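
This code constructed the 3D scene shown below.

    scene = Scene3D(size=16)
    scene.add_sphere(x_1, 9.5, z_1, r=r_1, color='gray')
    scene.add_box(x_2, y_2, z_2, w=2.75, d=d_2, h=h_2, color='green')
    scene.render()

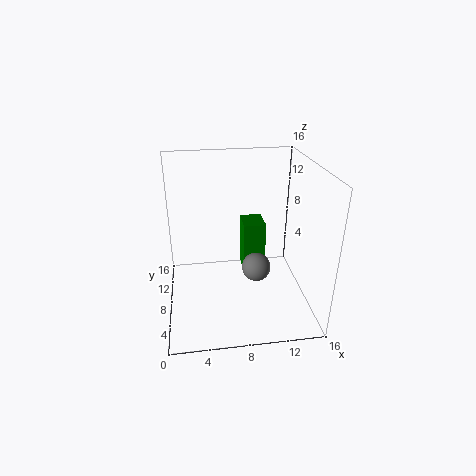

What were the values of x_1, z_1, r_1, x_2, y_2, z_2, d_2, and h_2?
x_1 = 10.5
z_1 = 3
r_1 = 1.75
x_2 = 9.25
y_2 = 11.25
z_2 = 1.25
d_2 = 3.5
h_2 = 6.5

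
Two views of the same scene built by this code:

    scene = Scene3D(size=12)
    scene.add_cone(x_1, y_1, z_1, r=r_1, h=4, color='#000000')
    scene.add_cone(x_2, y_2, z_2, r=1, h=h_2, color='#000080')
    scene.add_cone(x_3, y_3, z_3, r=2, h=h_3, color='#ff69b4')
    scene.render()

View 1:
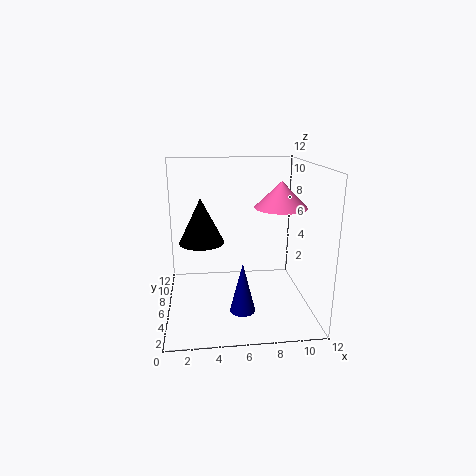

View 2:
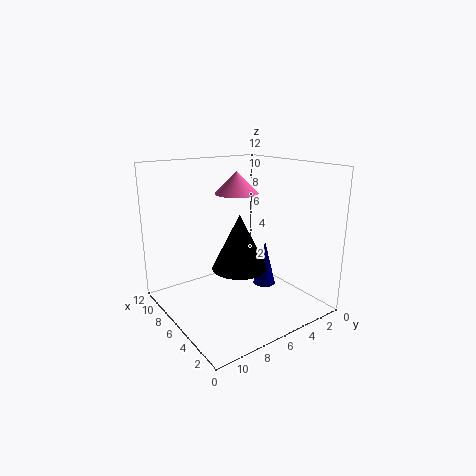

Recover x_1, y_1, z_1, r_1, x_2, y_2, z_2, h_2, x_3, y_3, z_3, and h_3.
x_1 = 3; y_1 = 8; z_1 = 5; r_1 = 2; x_2 = 6; y_2 = 3; z_2 = 1; h_2 = 4; x_3 = 9; y_3 = 4; z_3 = 9; h_3 = 2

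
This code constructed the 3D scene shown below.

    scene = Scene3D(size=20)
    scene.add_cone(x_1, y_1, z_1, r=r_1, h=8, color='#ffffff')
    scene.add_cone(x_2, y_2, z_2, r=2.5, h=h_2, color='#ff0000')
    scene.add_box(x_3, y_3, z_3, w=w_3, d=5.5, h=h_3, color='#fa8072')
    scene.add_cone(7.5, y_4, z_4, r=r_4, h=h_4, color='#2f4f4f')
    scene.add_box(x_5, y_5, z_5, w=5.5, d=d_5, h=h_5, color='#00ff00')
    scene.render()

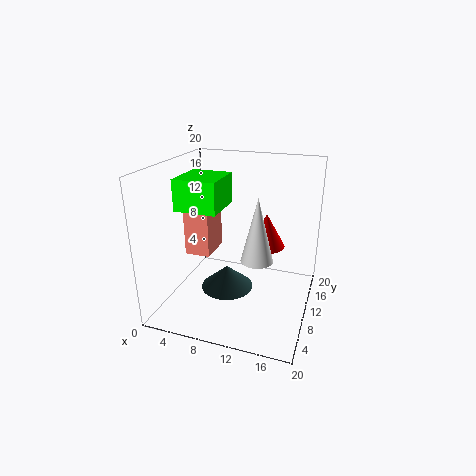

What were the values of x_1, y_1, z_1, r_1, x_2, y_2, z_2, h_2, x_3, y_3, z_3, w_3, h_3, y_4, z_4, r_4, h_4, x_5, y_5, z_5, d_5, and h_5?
x_1 = 14, y_1 = 5.5, z_1 = 9.5, r_1 = 2, x_2 = 14, y_2 = 10, z_2 = 9.5, h_2 = 4.5, x_3 = 0.5, y_3 = 12, z_3 = 5, w_3 = 4, h_3 = 8.5, y_4 = 12, z_4 = 0.5, r_4 = 4, h_4 = 3.5, x_5 = 3.5, y_5 = 4.5, z_5 = 15, d_5 = 6, h_5 = 4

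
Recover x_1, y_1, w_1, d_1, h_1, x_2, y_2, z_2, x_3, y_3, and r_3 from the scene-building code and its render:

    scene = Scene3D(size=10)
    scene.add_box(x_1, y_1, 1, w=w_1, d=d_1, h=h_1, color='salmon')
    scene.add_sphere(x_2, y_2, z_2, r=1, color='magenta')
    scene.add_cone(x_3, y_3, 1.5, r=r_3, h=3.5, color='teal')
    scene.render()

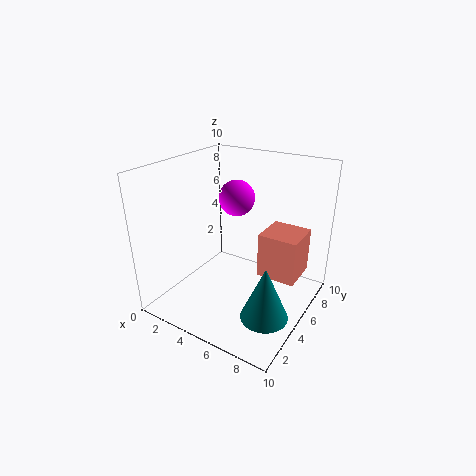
x_1 = 5.5, y_1 = 7, w_1 = 3, d_1 = 3, h_1 = 3.5, x_2 = 6.5, y_2 = 2.5, z_2 = 9, x_3 = 8.5, y_3 = 2.5, r_3 = 1.5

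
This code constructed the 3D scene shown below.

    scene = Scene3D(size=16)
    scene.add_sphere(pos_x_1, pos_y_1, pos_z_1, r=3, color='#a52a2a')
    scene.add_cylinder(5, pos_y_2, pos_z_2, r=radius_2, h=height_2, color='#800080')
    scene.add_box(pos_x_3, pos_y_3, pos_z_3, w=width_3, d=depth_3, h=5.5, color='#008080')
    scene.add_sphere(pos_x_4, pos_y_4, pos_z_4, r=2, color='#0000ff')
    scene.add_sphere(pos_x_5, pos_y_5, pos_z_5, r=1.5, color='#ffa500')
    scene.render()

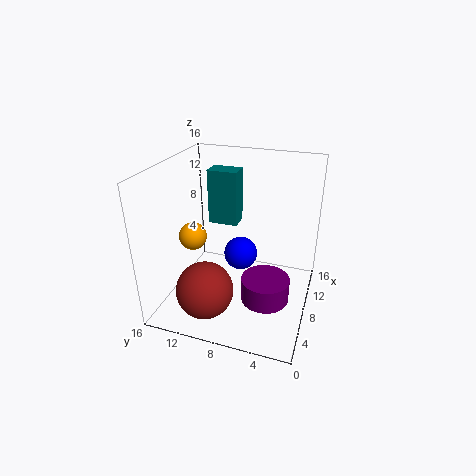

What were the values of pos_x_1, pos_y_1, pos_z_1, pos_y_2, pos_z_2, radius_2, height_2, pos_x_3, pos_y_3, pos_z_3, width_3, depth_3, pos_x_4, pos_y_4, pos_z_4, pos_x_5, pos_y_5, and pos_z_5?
pos_x_1 = 3
pos_y_1 = 10
pos_z_1 = 4
pos_y_2 = 4
pos_z_2 = 3
radius_2 = 2.5
height_2 = 2.5
pos_x_3 = 6
pos_y_3 = 7.5
pos_z_3 = 10.5
width_3 = 2
depth_3 = 3
pos_x_4 = 10.5
pos_y_4 = 8.5
pos_z_4 = 4.5
pos_x_5 = 6
pos_y_5 = 12.5
pos_z_5 = 8.5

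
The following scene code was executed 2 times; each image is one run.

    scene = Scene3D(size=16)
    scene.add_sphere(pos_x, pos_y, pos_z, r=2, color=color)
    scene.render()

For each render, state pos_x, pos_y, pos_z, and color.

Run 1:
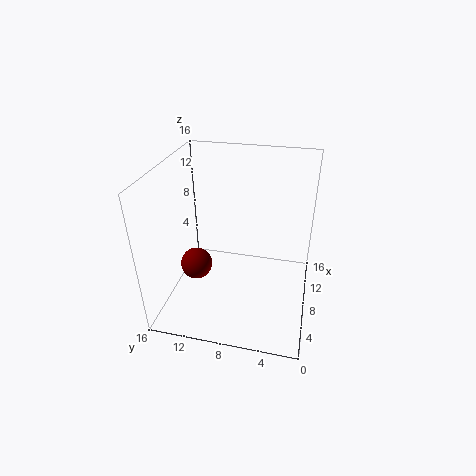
pos_x = 10
pos_y = 14
pos_z = 2
color = 'maroon'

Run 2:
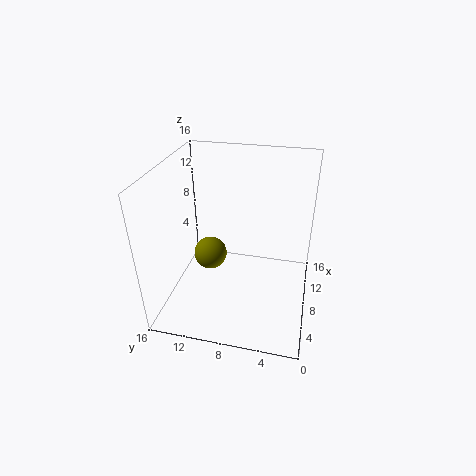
pos_x = 10
pos_y = 12
pos_z = 4
color = 'olive'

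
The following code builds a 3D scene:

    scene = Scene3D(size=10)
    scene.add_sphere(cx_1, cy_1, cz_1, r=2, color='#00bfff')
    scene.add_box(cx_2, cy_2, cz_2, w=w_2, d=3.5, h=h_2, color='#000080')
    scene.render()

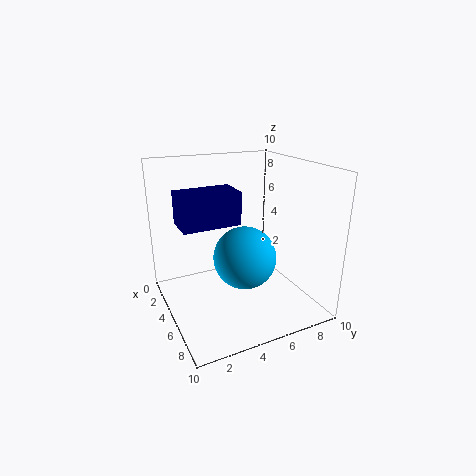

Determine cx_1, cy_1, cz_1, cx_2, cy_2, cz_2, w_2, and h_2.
cx_1 = 7
cy_1 = 4.5
cz_1 = 4.5
cx_2 = 5.5
cy_2 = 0.5
cz_2 = 7
w_2 = 2
h_2 = 2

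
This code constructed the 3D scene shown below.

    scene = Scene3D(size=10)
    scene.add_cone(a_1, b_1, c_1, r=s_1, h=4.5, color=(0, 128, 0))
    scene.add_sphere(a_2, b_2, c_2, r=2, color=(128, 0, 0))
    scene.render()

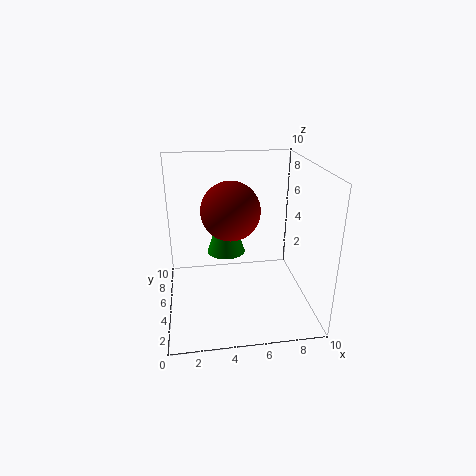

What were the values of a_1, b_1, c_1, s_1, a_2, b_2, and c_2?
a_1 = 4.5; b_1 = 8; c_1 = 2.5; s_1 = 1.5; a_2 = 4.5; b_2 = 5; c_2 = 7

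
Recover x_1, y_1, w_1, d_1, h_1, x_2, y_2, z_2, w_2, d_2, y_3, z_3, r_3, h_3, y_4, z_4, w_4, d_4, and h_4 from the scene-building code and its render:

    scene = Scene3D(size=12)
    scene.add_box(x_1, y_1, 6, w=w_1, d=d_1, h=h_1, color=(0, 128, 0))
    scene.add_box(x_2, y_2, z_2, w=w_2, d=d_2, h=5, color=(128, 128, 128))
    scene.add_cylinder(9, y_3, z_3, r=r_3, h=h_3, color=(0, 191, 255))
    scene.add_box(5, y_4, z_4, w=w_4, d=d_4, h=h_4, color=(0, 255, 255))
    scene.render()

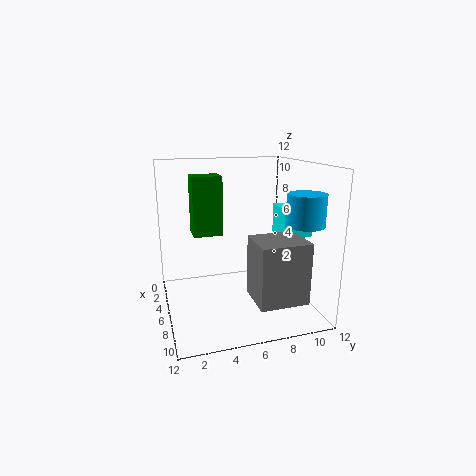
x_1 = 3
y_1 = 2.5
w_1 = 2
d_1 = 2.5
h_1 = 5
x_2 = 7
y_2 = 6.5
z_2 = 1.5
w_2 = 3.5
d_2 = 4
y_3 = 10.5
z_3 = 7.5
r_3 = 1.5
h_3 = 2.5
y_4 = 9.5
z_4 = 6
w_4 = 2.5
d_4 = 2.5
h_4 = 2.5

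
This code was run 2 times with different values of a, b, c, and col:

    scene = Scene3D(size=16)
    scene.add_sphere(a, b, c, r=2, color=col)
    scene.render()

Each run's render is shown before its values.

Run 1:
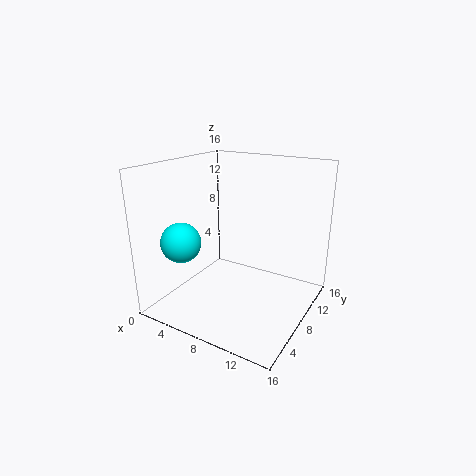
a = 5, b = 2, c = 9, col = 'cyan'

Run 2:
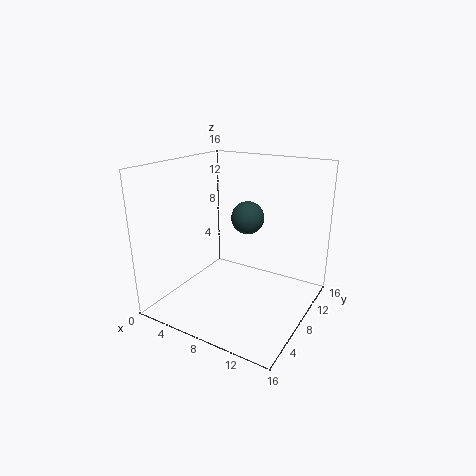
a = 7, b = 12, c = 9, col = 'darkslategray'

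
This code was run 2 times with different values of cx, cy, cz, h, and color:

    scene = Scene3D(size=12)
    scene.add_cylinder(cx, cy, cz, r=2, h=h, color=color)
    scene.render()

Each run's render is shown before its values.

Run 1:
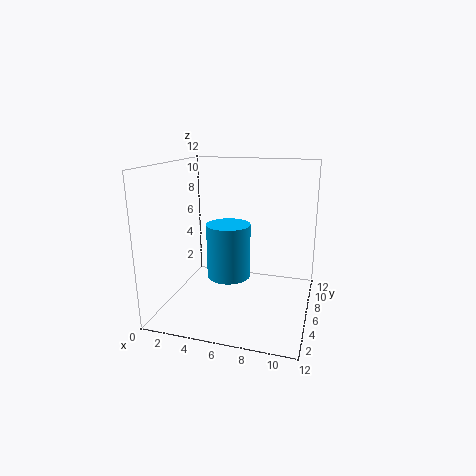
cx = 4.5; cy = 8; cz = 1.5; h = 5; color = 'deepskyblue'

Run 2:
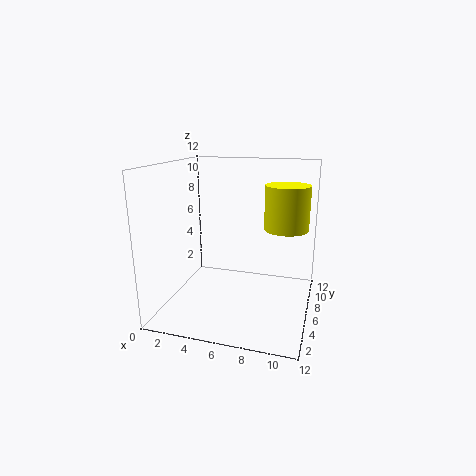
cx = 9.5; cy = 9.5; cz = 6; h = 4; color = 'yellow'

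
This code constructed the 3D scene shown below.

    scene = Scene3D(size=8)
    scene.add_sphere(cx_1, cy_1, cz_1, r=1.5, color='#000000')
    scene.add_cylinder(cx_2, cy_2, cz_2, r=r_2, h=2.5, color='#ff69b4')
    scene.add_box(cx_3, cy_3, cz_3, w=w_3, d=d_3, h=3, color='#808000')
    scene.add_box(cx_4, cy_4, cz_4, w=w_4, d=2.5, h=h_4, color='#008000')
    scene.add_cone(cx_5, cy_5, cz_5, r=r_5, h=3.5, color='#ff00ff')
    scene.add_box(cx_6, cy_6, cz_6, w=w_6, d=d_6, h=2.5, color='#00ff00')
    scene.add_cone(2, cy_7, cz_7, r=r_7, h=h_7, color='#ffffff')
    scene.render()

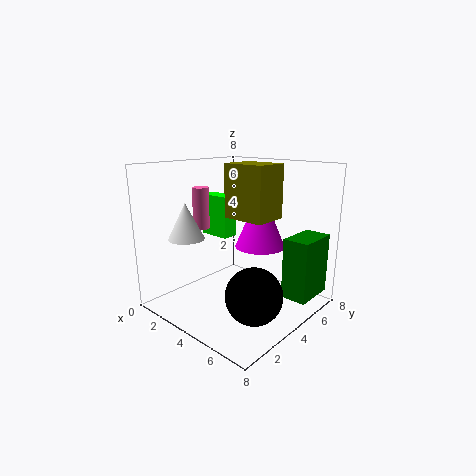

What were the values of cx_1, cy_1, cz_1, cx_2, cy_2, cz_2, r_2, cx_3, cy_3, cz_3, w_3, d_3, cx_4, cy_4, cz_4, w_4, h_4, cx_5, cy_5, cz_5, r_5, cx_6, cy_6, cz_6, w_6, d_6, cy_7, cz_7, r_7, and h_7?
cx_1 = 6, cy_1 = 3, cz_1 = 1.5, cx_2 = 1, cy_2 = 4, cz_2 = 4, r_2 = 0.5, cx_3 = 3, cy_3 = 4, cz_3 = 5, w_3 = 2.5, d_3 = 2, cx_4 = 6, cy_4 = 5.5, cz_4 = 0.5, w_4 = 1.5, h_4 = 3.5, cx_5 = 4, cy_5 = 6, cz_5 = 3, r_5 = 1.5, cx_6 = 0.5, cy_6 = 4.5, cz_6 = 3.5, w_6 = 2, d_6 = 1, cy_7 = 2, cz_7 = 4, r_7 = 1, h_7 = 2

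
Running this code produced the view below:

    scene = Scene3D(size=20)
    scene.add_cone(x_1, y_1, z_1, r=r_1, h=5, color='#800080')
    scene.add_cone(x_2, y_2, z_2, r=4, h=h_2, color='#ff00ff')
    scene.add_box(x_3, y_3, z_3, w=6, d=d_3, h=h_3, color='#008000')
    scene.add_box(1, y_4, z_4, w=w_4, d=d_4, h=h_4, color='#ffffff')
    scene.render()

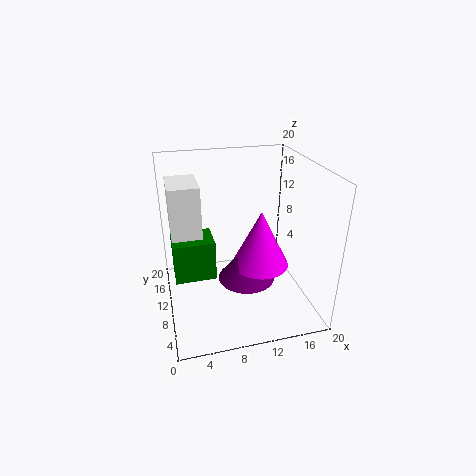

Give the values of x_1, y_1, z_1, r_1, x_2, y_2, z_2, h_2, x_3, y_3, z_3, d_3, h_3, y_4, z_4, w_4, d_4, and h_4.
x_1 = 11; y_1 = 9; z_1 = 4; r_1 = 4; x_2 = 13; y_2 = 9; z_2 = 6; h_2 = 8; x_3 = 1; y_3 = 11; z_3 = 3; d_3 = 5; h_3 = 6; y_4 = 9; z_4 = 11; w_4 = 4; d_4 = 6; h_4 = 7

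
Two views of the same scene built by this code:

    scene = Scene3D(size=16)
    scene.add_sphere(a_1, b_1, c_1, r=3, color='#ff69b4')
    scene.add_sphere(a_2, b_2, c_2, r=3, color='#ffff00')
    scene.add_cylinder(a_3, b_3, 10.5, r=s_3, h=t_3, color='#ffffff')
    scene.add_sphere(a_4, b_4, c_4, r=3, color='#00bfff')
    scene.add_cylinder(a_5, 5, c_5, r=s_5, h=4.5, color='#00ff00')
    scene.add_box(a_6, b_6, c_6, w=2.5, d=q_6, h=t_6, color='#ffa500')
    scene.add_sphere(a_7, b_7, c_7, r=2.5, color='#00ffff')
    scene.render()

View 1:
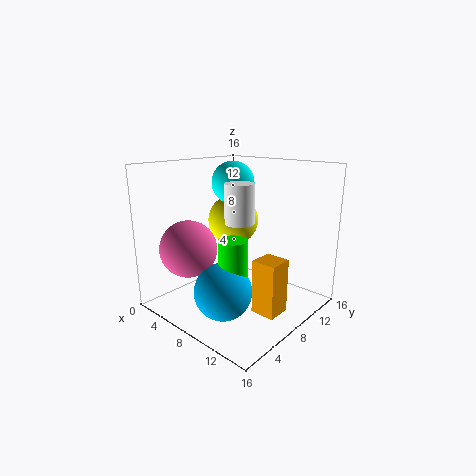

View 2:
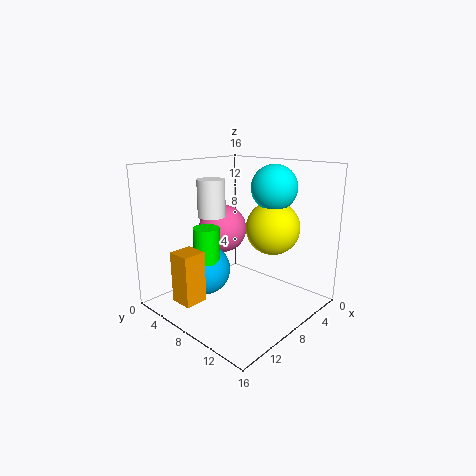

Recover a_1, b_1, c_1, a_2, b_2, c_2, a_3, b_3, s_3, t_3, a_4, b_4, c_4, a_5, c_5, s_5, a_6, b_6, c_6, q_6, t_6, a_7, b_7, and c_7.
a_1 = 5.5, b_1 = 3, c_1 = 7.5, a_2 = 5, b_2 = 10.5, c_2 = 9, a_3 = 10, b_3 = 6, s_3 = 1.5, t_3 = 4, a_4 = 9.5, b_4 = 4, c_4 = 3.5, a_5 = 10, c_5 = 4.5, s_5 = 1.5, a_6 = 12.5, b_6 = 5, c_6 = 2, q_6 = 2.5, t_6 = 5.5, a_7 = 5, b_7 = 10.5, c_7 = 13.5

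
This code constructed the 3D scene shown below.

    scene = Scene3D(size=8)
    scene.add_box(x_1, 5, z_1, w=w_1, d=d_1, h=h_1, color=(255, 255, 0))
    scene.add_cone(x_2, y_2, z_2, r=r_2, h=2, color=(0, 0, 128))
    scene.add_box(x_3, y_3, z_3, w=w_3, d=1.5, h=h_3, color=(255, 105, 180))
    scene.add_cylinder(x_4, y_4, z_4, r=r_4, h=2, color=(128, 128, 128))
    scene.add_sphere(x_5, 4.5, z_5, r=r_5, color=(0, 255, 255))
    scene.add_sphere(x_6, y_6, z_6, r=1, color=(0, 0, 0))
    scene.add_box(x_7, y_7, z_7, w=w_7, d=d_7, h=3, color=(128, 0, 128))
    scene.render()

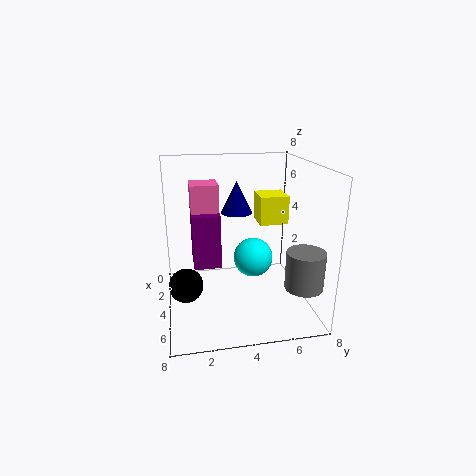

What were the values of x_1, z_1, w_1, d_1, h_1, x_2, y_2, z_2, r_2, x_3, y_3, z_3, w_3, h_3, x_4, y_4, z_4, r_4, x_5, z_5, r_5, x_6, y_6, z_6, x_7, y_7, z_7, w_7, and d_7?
x_1 = 3.5, z_1 = 5, w_1 = 1.5, d_1 = 1.5, h_1 = 1.5, x_2 = 1, y_2 = 4.5, z_2 = 4.5, r_2 = 1, x_3 = 2.5, y_3 = 1.5, z_3 = 5.5, w_3 = 1.5, h_3 = 1.5, x_4 = 6.5, y_4 = 7, z_4 = 2, r_4 = 1, x_5 = 5.5, z_5 = 3.5, r_5 = 1, x_6 = 3.5, y_6 = 1, z_6 = 1, x_7 = 2.5, y_7 = 1.5, z_7 = 2.5, w_7 = 2, d_7 = 1.5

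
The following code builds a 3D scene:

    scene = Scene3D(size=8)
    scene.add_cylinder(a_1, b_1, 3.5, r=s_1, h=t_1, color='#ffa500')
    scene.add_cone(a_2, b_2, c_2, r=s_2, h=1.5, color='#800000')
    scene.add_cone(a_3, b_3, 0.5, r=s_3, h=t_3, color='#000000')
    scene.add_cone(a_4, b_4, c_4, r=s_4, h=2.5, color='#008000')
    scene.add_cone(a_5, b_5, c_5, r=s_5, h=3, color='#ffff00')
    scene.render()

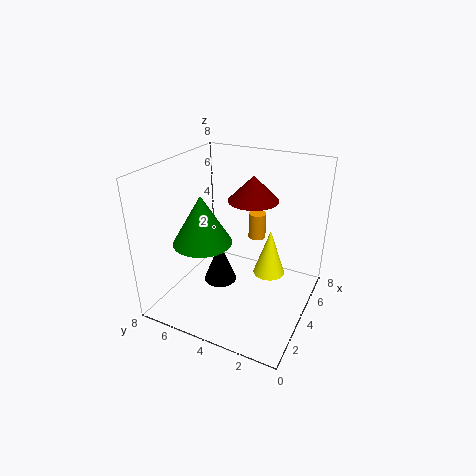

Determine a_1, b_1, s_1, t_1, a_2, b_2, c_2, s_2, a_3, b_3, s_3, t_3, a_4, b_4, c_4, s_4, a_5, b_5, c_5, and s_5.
a_1 = 5.5; b_1 = 3.5; s_1 = 0.5; t_1 = 1.5; a_2 = 6; b_2 = 4; c_2 = 5.5; s_2 = 1.5; a_3 = 4.5; b_3 = 5.5; s_3 = 1; t_3 = 2.5; a_4 = 2; b_4 = 5; c_4 = 4.5; s_4 = 1.5; a_5 = 6.5; b_5 = 3; c_5 = 0.5; s_5 = 1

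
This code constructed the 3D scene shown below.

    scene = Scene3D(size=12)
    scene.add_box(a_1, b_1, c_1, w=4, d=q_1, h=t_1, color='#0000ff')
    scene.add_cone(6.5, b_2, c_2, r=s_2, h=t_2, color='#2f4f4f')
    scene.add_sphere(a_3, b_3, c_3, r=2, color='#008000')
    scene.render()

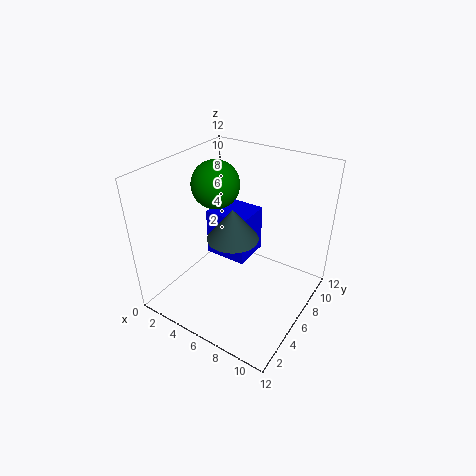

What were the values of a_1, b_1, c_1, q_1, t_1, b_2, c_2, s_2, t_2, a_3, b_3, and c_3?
a_1 = 1.5; b_1 = 7.5; c_1 = 2; q_1 = 3.5; t_1 = 4.5; b_2 = 4.5; c_2 = 7; s_2 = 2; t_2 = 2.5; a_3 = 3.5; b_3 = 6.5; c_3 = 10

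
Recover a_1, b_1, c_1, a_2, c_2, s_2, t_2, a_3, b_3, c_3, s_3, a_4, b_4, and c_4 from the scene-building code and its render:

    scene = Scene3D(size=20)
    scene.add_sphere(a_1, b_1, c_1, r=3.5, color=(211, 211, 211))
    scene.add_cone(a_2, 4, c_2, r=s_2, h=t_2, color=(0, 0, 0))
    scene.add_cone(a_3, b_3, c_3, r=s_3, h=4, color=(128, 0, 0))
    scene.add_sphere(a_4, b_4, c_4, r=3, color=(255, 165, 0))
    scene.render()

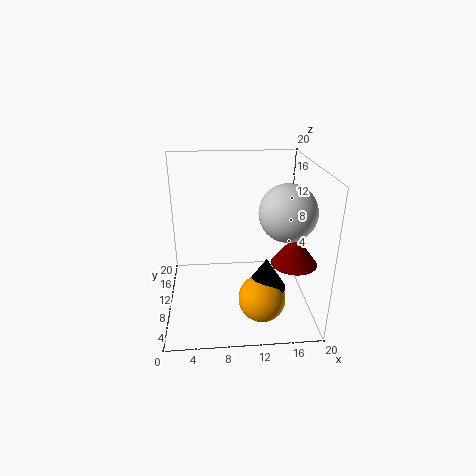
a_1 = 15.5, b_1 = 5, c_1 = 15.5, a_2 = 13, c_2 = 6, s_2 = 2.5, t_2 = 4, a_3 = 17, b_3 = 6, c_3 = 8, s_3 = 3, a_4 = 12.5, b_4 = 3.5, c_4 = 4.5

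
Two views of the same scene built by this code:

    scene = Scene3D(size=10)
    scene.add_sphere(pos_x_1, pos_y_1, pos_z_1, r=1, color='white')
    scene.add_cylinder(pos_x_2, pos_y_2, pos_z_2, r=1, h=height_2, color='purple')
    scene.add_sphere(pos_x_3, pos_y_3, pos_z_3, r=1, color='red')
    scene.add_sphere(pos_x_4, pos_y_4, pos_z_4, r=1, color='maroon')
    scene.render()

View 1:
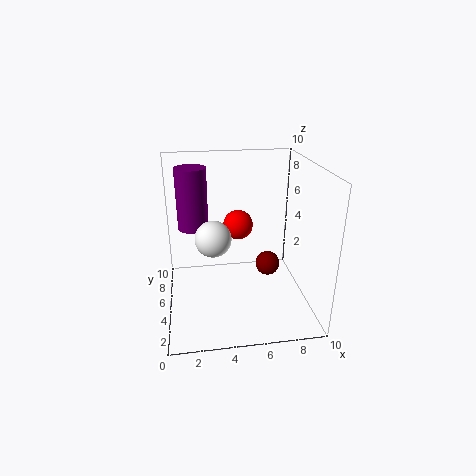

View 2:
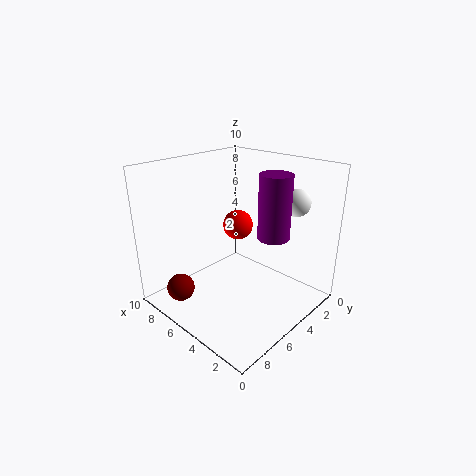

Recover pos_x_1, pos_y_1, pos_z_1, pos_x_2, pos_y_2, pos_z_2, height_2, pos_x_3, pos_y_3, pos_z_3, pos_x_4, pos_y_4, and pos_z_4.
pos_x_1 = 3
pos_y_1 = 1
pos_z_1 = 7
pos_x_2 = 2
pos_y_2 = 5
pos_z_2 = 6
height_2 = 4
pos_x_3 = 5
pos_y_3 = 5
pos_z_3 = 6
pos_x_4 = 8
pos_y_4 = 8
pos_z_4 = 1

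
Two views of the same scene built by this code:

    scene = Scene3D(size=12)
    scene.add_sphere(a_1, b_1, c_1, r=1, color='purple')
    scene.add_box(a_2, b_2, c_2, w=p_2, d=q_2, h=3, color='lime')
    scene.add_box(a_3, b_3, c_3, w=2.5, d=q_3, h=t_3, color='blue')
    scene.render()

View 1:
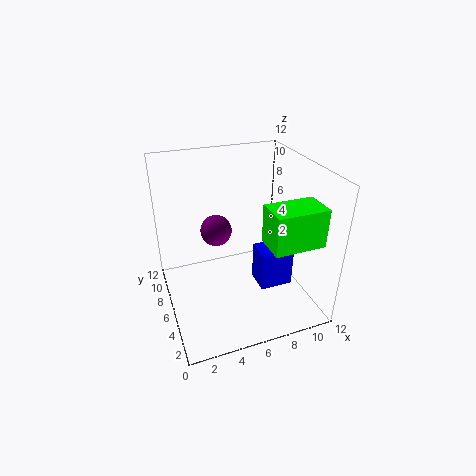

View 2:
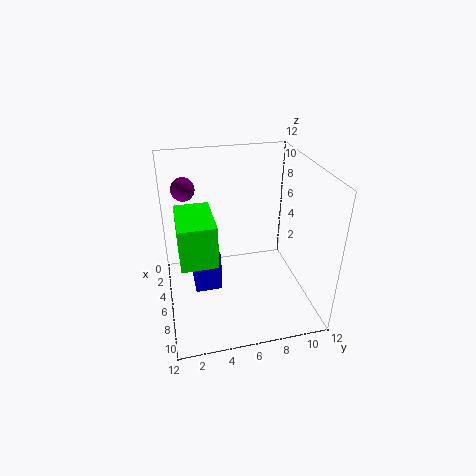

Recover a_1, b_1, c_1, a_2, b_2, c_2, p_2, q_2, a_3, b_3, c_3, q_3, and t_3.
a_1 = 3; b_1 = 2; c_1 = 9.5; a_2 = 7; b_2 = 1; c_2 = 7; p_2 = 4; q_2 = 2.5; a_3 = 6.5; b_3 = 2; c_3 = 3.5; q_3 = 2; t_3 = 3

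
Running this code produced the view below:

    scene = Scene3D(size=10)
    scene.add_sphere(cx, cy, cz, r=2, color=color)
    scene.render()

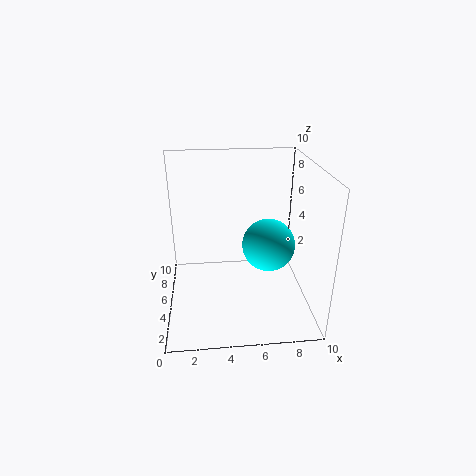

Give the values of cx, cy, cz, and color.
cx = 7.5, cy = 6.5, cz = 3.5, color = 'cyan'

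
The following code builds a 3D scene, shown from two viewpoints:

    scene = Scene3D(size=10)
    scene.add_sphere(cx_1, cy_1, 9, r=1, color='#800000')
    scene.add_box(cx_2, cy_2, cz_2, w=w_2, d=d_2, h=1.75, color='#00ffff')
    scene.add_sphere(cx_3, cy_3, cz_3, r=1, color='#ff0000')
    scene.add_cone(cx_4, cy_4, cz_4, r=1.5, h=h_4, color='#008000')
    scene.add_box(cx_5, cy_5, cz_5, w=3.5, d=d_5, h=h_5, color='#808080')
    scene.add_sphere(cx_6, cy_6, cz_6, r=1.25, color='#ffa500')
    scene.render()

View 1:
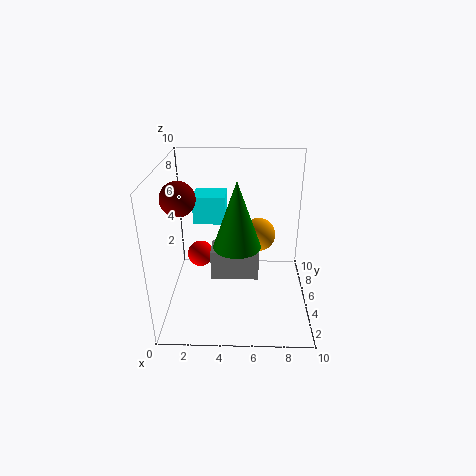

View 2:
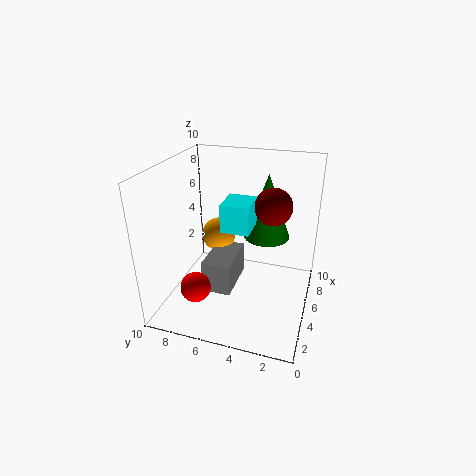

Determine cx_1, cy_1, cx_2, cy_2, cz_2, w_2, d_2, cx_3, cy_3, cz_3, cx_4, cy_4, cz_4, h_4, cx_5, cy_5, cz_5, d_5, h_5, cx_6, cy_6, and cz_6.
cx_1 = 1.75, cy_1 = 2, cx_2 = 2.25, cy_2 = 3.5, cz_2 = 6.75, w_2 = 2, d_2 = 1.75, cx_3 = 2, cy_3 = 7, cz_3 = 2.5, cx_4 = 5, cy_4 = 3, cz_4 = 5.5, h_4 = 4.25, cx_5 = 3, cy_5 = 5, cz_5 = 1.5, d_5 = 2, h_5 = 2.25, cx_6 = 6.5, cy_6 = 7, cz_6 = 4.25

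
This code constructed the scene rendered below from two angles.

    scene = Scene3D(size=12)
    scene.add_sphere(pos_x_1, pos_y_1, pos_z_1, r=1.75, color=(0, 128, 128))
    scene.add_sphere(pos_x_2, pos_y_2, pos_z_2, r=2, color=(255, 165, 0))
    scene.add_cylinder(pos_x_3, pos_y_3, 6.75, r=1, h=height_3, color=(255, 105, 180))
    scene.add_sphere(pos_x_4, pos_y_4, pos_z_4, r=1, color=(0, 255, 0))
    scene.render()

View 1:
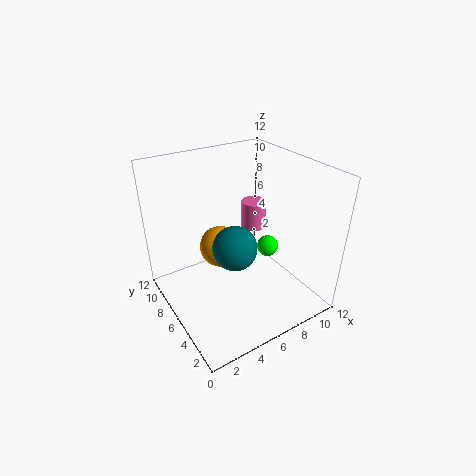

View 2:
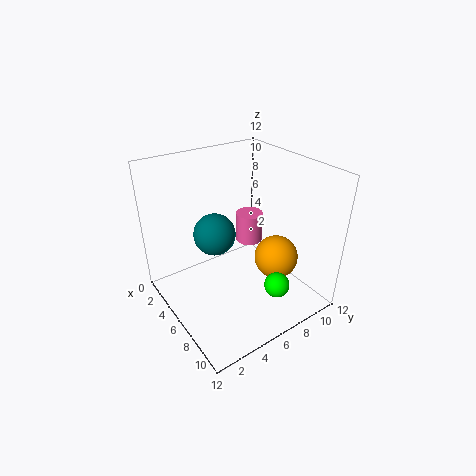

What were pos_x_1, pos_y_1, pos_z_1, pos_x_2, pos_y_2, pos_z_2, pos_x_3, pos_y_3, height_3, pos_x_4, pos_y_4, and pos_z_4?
pos_x_1 = 4.75, pos_y_1 = 4.5, pos_z_1 = 6.25, pos_x_2 = 6.5, pos_y_2 = 10, pos_z_2 = 2.75, pos_x_3 = 7.5, pos_y_3 = 6, height_3 = 2.25, pos_x_4 = 10, pos_y_4 = 7, pos_z_4 = 3.25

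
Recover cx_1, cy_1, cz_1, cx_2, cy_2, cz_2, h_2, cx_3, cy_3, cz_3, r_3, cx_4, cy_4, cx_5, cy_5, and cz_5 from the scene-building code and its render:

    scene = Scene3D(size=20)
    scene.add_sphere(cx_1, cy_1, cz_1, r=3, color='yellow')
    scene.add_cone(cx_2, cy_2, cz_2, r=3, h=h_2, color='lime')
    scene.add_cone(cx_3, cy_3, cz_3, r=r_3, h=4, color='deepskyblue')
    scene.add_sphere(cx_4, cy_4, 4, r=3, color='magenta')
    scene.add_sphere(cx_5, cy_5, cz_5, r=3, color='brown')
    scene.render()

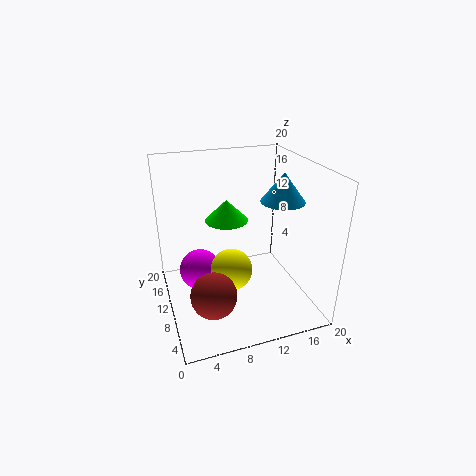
cx_1 = 9; cy_1 = 10; cz_1 = 5; cx_2 = 9; cy_2 = 12; cz_2 = 12; h_2 = 3; cx_3 = 16; cy_3 = 9; cz_3 = 15; r_3 = 3; cx_4 = 5; cy_4 = 13; cx_5 = 5; cy_5 = 5; cz_5 = 5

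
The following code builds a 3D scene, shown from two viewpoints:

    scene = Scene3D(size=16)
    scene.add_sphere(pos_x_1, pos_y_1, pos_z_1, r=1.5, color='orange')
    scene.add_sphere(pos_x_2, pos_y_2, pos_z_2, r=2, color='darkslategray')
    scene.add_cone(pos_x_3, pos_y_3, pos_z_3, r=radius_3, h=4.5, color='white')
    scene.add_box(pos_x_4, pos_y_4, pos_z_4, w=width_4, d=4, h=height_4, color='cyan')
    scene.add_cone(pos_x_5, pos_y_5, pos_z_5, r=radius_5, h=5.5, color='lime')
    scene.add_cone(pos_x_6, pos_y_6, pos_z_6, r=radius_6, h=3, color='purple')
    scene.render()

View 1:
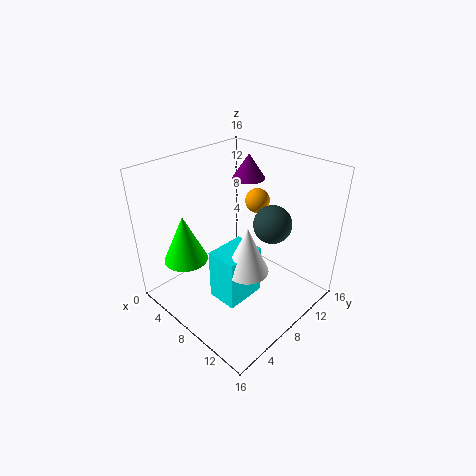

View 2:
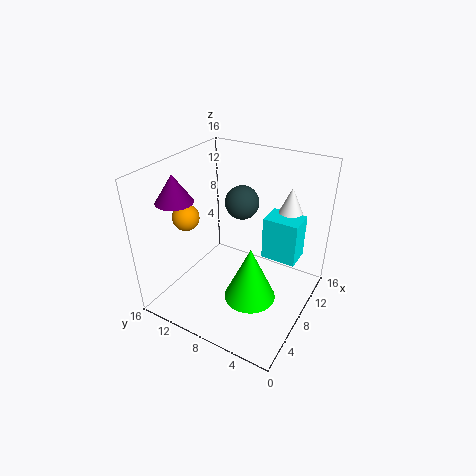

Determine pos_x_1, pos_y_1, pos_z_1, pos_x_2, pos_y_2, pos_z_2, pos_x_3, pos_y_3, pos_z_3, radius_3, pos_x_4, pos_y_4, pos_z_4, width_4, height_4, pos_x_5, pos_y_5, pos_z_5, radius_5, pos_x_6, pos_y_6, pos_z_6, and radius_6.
pos_x_1 = 6, pos_y_1 = 13.5, pos_z_1 = 10, pos_x_2 = 11.5, pos_y_2 = 9.5, pos_z_2 = 10.5, pos_x_3 = 13, pos_y_3 = 4, pos_z_3 = 8.5, radius_3 = 2, pos_x_4 = 10, pos_y_4 = 2, pos_z_4 = 5, width_4 = 3, height_4 = 5, pos_x_5 = 3.5, pos_y_5 = 4, pos_z_5 = 5, radius_5 = 2.5, pos_x_6 = 4.5, pos_y_6 = 13.5, pos_z_6 = 12.5, radius_6 = 2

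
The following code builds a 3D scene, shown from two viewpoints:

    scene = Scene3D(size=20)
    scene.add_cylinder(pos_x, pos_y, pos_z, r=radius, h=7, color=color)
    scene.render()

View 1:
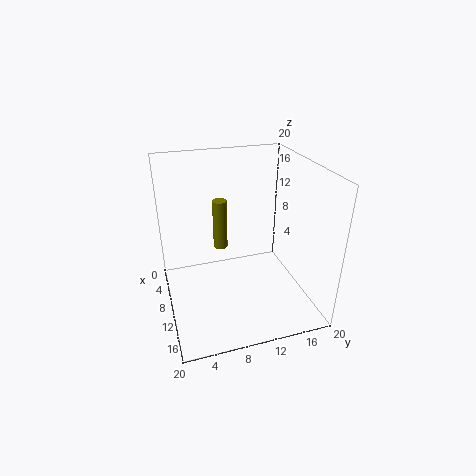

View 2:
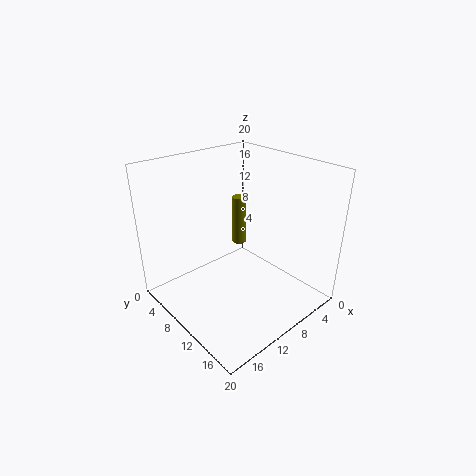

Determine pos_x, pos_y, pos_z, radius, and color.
pos_x = 8; pos_y = 8; pos_z = 8; radius = 1; color = 'olive'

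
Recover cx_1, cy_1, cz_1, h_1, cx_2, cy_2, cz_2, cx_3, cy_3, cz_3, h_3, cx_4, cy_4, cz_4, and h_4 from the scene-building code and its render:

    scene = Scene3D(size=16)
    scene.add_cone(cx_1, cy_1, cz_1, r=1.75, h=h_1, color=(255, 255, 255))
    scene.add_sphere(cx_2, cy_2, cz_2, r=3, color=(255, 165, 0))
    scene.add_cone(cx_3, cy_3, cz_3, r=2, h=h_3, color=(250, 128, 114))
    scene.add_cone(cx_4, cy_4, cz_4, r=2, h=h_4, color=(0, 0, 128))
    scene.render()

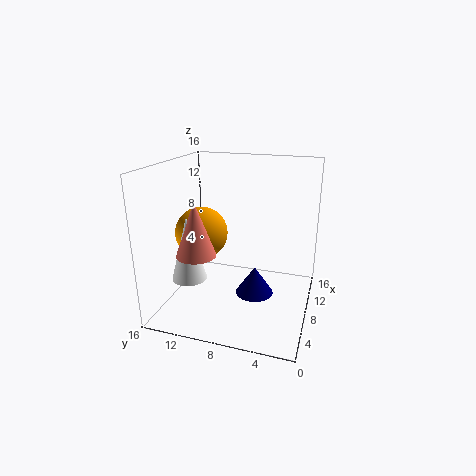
cx_1 = 2.75, cy_1 = 11.5, cz_1 = 5.25, h_1 = 6.5, cx_2 = 8.25, cy_2 = 12.5, cz_2 = 8, cx_3 = 3, cy_3 = 10.75, cz_3 = 7.75, h_3 = 5.5, cx_4 = 6, cy_4 = 5.5, cz_4 = 2.75, h_4 = 3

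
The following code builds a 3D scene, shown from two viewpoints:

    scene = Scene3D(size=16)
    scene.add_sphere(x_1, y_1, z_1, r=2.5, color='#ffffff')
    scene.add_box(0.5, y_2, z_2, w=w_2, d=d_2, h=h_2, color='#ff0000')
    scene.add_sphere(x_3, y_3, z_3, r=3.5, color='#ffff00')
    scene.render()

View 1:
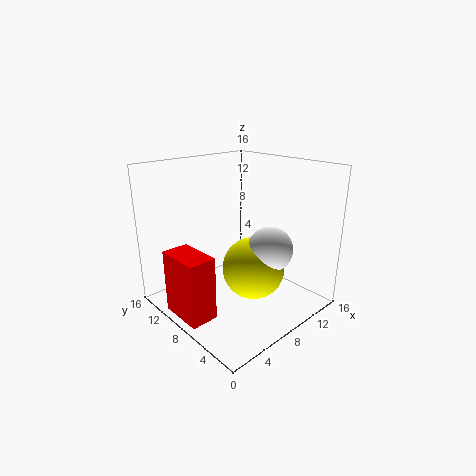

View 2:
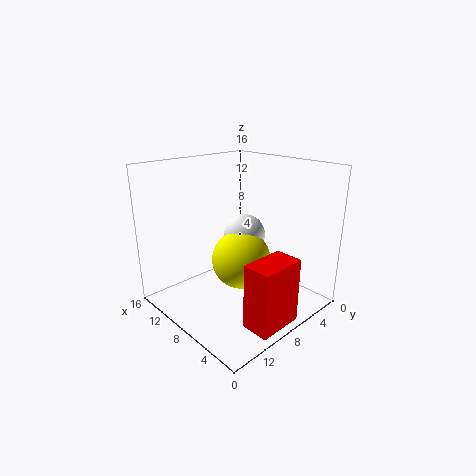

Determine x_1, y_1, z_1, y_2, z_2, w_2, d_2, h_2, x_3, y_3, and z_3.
x_1 = 10, y_1 = 5, z_1 = 7, y_2 = 6.5, z_2 = 0.5, w_2 = 3, d_2 = 5, h_2 = 7, x_3 = 9, y_3 = 6.5, z_3 = 4.5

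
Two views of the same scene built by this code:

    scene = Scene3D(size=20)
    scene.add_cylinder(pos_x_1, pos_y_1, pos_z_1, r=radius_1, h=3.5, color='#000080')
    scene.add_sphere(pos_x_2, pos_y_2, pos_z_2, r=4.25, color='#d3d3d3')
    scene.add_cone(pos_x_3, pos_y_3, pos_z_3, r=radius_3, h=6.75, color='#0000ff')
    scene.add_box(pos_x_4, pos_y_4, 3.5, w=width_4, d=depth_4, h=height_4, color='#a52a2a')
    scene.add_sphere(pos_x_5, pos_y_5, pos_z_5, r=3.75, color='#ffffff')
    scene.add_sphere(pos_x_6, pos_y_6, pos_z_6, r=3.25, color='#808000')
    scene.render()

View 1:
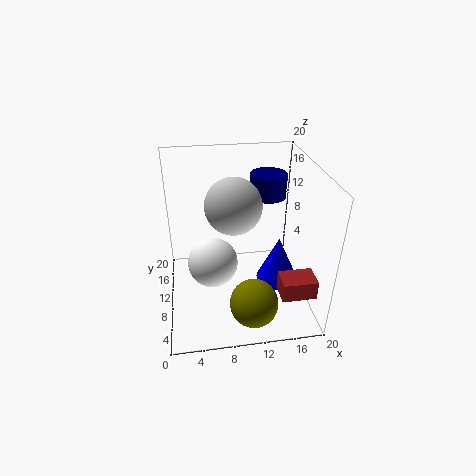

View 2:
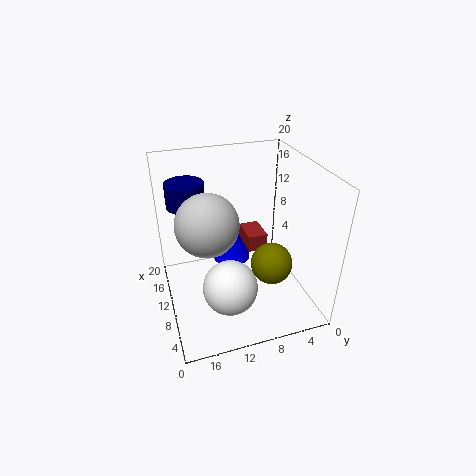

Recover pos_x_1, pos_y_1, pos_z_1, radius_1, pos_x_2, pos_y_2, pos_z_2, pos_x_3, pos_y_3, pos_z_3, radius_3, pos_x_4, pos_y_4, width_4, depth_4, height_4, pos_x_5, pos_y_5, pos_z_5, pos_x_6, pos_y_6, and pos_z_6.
pos_x_1 = 15.5, pos_y_1 = 16, pos_z_1 = 13.25, radius_1 = 2.75, pos_x_2 = 10, pos_y_2 = 14.25, pos_z_2 = 12.75, pos_x_3 = 15.75, pos_y_3 = 9.25, pos_z_3 = 3, radius_3 = 3, pos_x_4 = 15, pos_y_4 = 3.25, width_4 = 4.75, depth_4 = 3.25, height_4 = 2.75, pos_x_5 = 6.5, pos_y_5 = 12.25, pos_z_5 = 4.5, pos_x_6 = 11.25, pos_y_6 = 4, pos_z_6 = 3.25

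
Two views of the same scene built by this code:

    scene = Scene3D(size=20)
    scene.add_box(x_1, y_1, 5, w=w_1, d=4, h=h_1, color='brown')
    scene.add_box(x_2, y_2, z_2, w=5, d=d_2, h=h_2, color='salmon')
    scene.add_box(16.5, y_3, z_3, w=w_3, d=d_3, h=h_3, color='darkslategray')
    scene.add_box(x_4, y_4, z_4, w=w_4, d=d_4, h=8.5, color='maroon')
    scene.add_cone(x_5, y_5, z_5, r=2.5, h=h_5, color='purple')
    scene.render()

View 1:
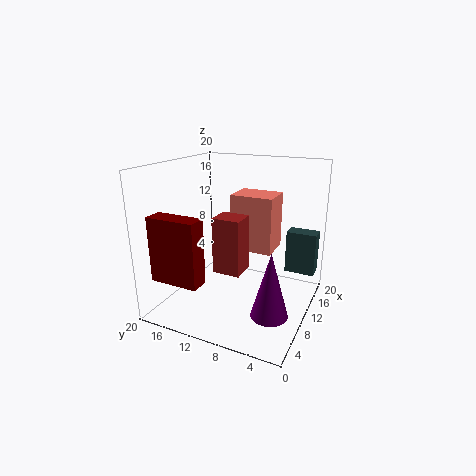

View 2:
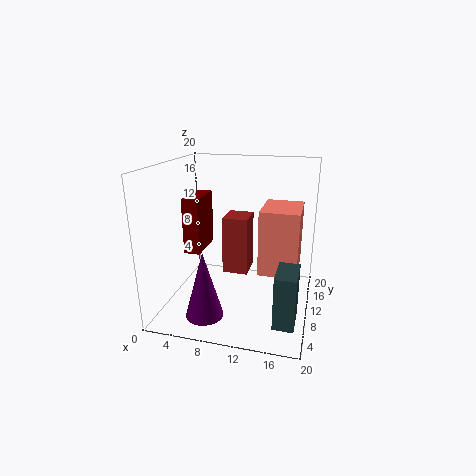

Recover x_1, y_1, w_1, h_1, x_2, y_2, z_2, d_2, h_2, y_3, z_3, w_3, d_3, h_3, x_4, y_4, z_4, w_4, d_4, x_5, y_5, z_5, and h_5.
x_1 = 8, y_1 = 9, w_1 = 3.5, h_1 = 8, x_2 = 13.5, y_2 = 6.5, z_2 = 6.5, d_2 = 6.5, h_2 = 8.5, y_3 = 0.5, z_3 = 3, w_3 = 2.5, d_3 = 4.5, h_3 = 6.5, x_4 = 1, y_4 = 11.5, z_4 = 6, w_4 = 2.5, d_4 = 6.5, x_5 = 7, y_5 = 4, z_5 = 1, h_5 = 9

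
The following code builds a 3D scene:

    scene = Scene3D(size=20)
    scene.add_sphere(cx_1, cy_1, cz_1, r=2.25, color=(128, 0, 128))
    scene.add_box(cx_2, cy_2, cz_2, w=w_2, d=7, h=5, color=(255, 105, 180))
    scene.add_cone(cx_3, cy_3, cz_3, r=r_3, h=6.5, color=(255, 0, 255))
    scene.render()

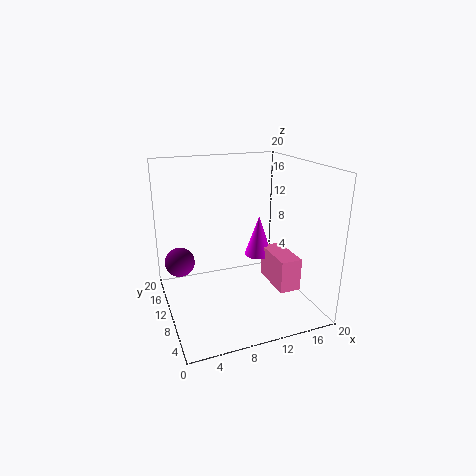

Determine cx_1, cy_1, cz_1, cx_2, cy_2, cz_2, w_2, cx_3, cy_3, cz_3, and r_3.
cx_1 = 2.75; cy_1 = 16; cz_1 = 4.75; cx_2 = 16; cy_2 = 7.75; cz_2 = 1; w_2 = 3.25; cx_3 = 15.75; cy_3 = 15.5; cz_3 = 4.25; r_3 = 2.25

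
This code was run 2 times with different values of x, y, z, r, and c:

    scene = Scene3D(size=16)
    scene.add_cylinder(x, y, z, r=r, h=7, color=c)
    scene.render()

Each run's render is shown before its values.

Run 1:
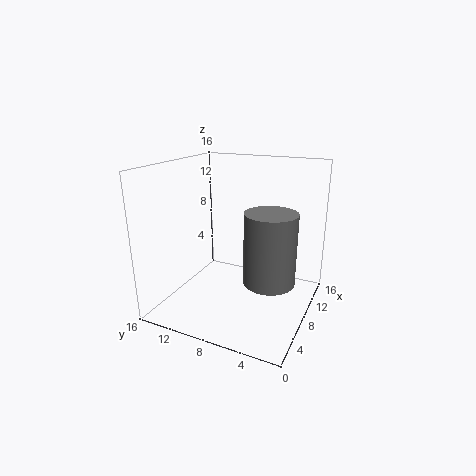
x = 4.5
y = 3
z = 5.5
r = 2.5
c = 'gray'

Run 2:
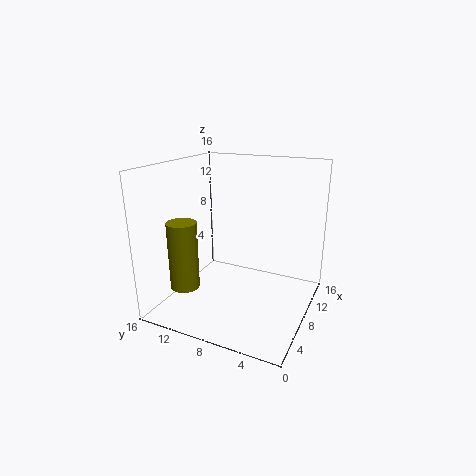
x = 2.5
y = 11.5
z = 4
r = 1.5
c = 'olive'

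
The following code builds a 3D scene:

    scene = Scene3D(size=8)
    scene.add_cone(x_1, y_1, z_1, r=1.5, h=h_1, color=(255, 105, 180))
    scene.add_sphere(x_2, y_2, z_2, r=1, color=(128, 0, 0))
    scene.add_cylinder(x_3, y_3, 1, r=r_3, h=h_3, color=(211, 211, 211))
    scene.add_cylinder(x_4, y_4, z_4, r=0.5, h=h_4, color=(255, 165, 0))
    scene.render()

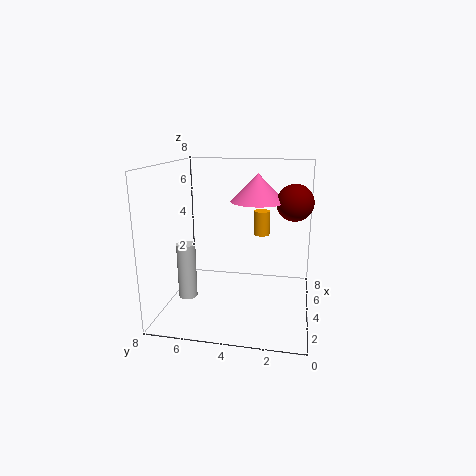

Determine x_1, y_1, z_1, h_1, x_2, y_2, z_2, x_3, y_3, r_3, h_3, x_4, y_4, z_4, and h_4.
x_1 = 4.5, y_1 = 3, z_1 = 6, h_1 = 1.5, x_2 = 4.5, y_2 = 1, z_2 = 6, x_3 = 2.5, y_3 = 6.5, r_3 = 0.5, h_3 = 3, x_4 = 6.5, y_4 = 3, z_4 = 3.5, h_4 = 1.5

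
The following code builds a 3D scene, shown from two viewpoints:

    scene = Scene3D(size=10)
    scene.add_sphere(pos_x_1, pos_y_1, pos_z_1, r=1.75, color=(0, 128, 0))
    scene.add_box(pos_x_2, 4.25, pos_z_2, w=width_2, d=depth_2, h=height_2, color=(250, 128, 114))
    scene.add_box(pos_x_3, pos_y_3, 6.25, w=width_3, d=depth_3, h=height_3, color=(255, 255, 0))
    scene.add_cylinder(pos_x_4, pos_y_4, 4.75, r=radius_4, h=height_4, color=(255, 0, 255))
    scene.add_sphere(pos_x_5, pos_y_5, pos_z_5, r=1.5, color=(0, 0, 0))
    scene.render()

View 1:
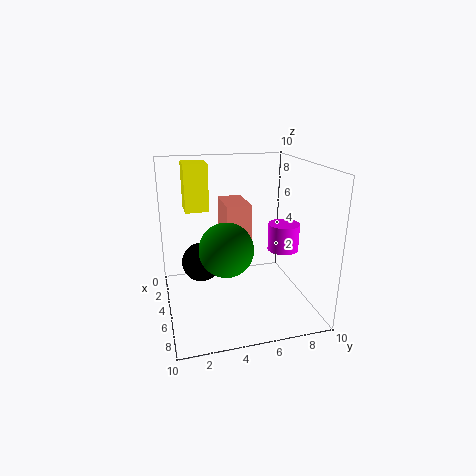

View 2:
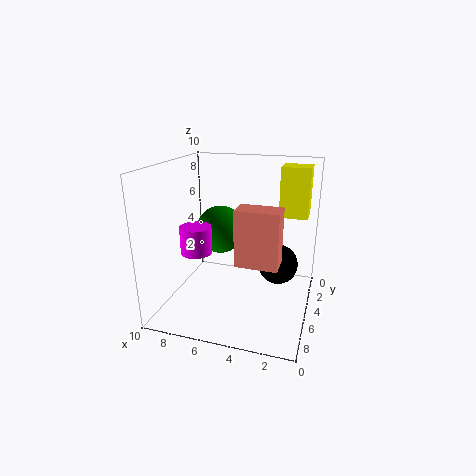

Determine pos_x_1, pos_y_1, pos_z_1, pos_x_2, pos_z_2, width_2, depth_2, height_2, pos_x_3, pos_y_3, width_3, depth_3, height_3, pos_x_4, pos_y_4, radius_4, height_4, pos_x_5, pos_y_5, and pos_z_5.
pos_x_1 = 6.75; pos_y_1 = 3.75; pos_z_1 = 5; pos_x_2 = 2; pos_z_2 = 3.25; width_2 = 3; depth_2 = 1.75; height_2 = 4; pos_x_3 = 0.5; pos_y_3 = 1.75; width_3 = 2; depth_3 = 1.75; height_3 = 3.5; pos_x_4 = 7; pos_y_4 = 7.5; radius_4 = 1; height_4 = 1.75; pos_x_5 = 2.5; pos_y_5 = 2.75; pos_z_5 = 2.25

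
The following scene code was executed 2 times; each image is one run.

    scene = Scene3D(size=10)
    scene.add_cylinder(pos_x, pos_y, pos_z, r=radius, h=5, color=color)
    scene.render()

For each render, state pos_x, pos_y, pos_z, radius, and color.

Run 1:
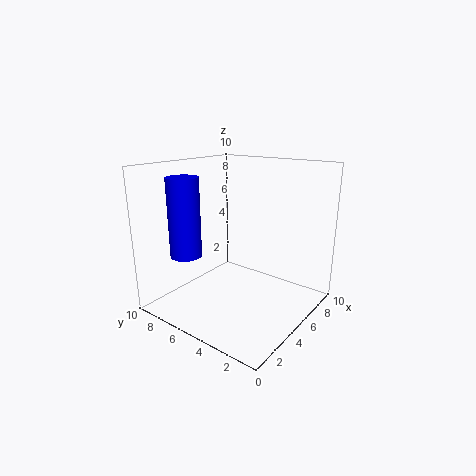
pos_x = 1.5
pos_y = 6.5
pos_z = 4.5
radius = 1
color = 'blue'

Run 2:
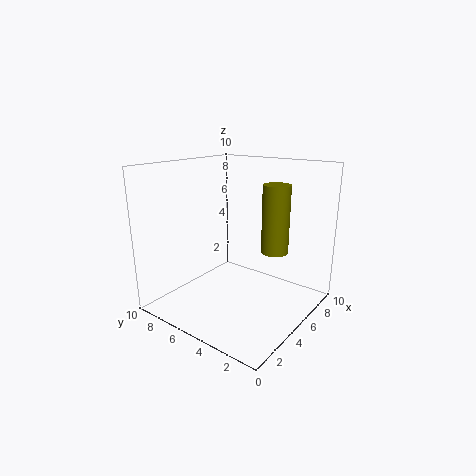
pos_x = 7.5
pos_y = 3.5
pos_z = 3.5
radius = 1
color = 'olive'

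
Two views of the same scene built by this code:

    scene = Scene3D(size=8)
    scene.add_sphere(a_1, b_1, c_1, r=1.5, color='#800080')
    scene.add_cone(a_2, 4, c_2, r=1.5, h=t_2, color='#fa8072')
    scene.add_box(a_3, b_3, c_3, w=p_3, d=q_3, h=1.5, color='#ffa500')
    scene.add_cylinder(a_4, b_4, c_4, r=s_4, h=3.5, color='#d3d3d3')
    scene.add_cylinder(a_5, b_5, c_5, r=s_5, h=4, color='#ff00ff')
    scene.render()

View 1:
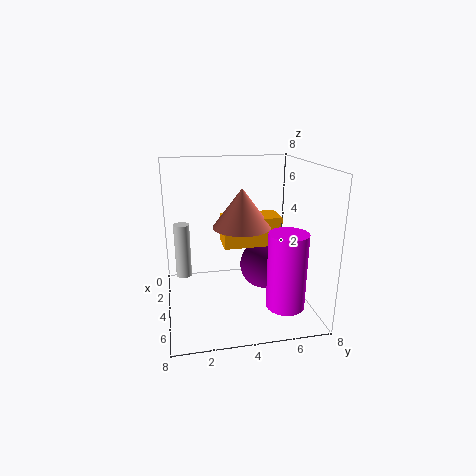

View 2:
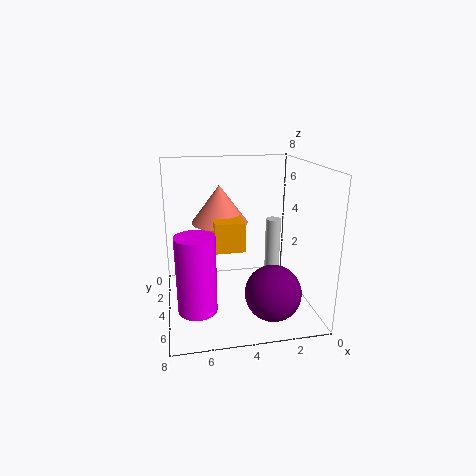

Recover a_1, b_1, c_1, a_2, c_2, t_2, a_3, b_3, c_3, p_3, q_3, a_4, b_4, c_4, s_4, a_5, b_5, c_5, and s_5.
a_1 = 2.5
b_1 = 6
c_1 = 1.5
a_2 = 5
c_2 = 5
t_2 = 2
a_3 = 4
b_3 = 3
c_3 = 4
p_3 = 1.5
q_3 = 3
a_4 = 1
b_4 = 1
c_4 = 0.5
s_4 = 0.5
a_5 = 6.5
b_5 = 6
c_5 = 1
s_5 = 1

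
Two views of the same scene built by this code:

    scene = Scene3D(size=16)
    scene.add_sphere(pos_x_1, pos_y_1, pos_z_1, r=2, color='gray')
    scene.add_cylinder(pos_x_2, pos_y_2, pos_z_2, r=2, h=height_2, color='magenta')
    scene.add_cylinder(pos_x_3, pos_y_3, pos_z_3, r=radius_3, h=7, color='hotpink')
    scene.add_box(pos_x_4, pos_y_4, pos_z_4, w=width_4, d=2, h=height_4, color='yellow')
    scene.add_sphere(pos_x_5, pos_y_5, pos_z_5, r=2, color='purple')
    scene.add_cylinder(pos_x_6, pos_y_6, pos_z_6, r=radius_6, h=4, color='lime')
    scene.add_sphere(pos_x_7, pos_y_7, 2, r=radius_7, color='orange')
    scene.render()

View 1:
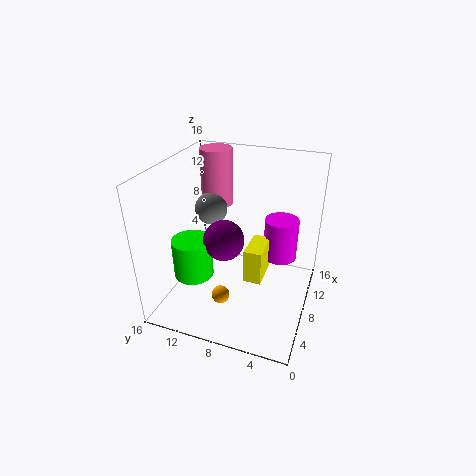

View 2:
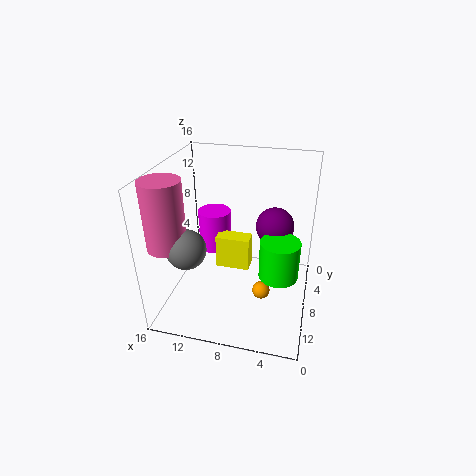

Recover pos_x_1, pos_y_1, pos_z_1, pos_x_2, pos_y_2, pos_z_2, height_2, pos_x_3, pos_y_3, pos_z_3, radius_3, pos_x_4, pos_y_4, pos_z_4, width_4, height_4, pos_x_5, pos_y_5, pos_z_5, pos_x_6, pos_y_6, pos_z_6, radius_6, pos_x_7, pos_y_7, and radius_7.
pos_x_1 = 12, pos_y_1 = 13, pos_z_1 = 9, pos_x_2 = 12, pos_y_2 = 4, pos_z_2 = 4, height_2 = 5, pos_x_3 = 14, pos_y_3 = 13, pos_z_3 = 9, radius_3 = 2, pos_x_4 = 7, pos_y_4 = 5, pos_z_4 = 3, width_4 = 4, height_4 = 4, pos_x_5 = 4, pos_y_5 = 8, pos_z_5 = 10, pos_x_6 = 3, pos_y_6 = 11, pos_z_6 = 6, radius_6 = 2, pos_x_7 = 5, pos_y_7 = 9, radius_7 = 1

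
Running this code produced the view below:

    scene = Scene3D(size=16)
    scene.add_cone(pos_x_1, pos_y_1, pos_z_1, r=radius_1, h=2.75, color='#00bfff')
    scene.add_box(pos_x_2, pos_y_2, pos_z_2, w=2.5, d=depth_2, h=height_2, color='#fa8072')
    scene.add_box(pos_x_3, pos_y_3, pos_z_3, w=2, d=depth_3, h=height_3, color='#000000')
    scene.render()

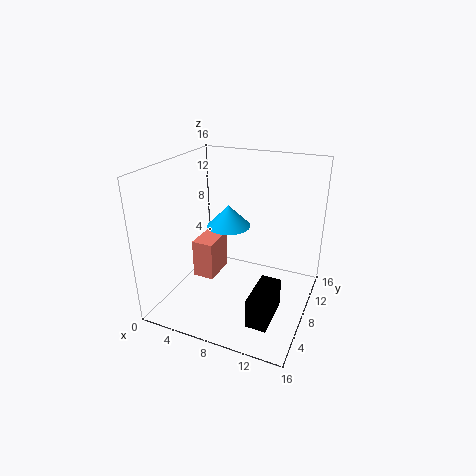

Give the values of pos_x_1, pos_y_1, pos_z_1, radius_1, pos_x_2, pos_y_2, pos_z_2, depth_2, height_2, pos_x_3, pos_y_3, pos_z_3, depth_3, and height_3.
pos_x_1 = 4.75, pos_y_1 = 12.5, pos_z_1 = 7, radius_1 = 2.75, pos_x_2 = 2.75, pos_y_2 = 6.75, pos_z_2 = 2.5, depth_2 = 4, height_2 = 4.5, pos_x_3 = 12, pos_y_3 = 0.5, pos_z_3 = 3, depth_3 = 4.5, height_3 = 3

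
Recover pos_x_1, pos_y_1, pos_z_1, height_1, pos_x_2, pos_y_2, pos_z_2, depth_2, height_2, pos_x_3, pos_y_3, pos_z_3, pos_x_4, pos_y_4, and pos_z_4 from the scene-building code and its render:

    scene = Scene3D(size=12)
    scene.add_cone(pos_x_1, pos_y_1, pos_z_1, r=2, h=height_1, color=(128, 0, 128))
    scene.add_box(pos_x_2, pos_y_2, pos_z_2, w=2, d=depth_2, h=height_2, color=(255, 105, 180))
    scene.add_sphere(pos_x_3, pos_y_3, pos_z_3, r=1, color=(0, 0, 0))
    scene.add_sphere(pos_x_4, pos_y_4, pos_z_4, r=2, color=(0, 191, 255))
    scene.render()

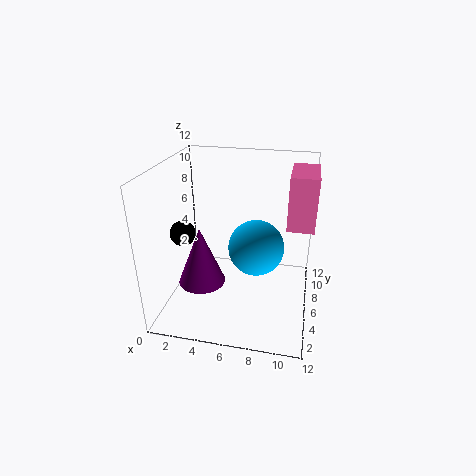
pos_x_1 = 3, pos_y_1 = 5, pos_z_1 = 2, height_1 = 5, pos_x_2 = 10, pos_y_2 = 4, pos_z_2 = 8, depth_2 = 4, height_2 = 4, pos_x_3 = 2, pos_y_3 = 4, pos_z_3 = 7, pos_x_4 = 8, pos_y_4 = 3, pos_z_4 = 7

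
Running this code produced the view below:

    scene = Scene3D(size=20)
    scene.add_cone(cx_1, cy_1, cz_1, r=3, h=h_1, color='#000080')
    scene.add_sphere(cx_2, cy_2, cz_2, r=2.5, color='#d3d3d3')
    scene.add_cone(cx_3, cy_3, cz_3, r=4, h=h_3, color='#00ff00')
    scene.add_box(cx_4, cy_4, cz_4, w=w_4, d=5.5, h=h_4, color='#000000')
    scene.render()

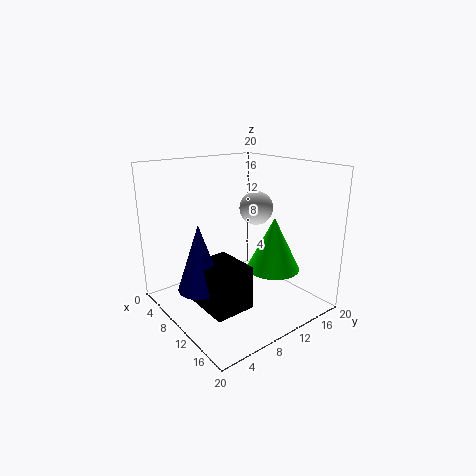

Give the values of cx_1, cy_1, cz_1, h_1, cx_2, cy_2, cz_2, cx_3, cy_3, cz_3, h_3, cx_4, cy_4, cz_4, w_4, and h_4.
cx_1 = 9.5; cy_1 = 4; cz_1 = 4; h_1 = 9; cx_2 = 8; cy_2 = 15; cz_2 = 13; cx_3 = 11; cy_3 = 16; cz_3 = 4; h_3 = 8; cx_4 = 8; cy_4 = 3.5; cz_4 = 1.5; w_4 = 6.5; h_4 = 6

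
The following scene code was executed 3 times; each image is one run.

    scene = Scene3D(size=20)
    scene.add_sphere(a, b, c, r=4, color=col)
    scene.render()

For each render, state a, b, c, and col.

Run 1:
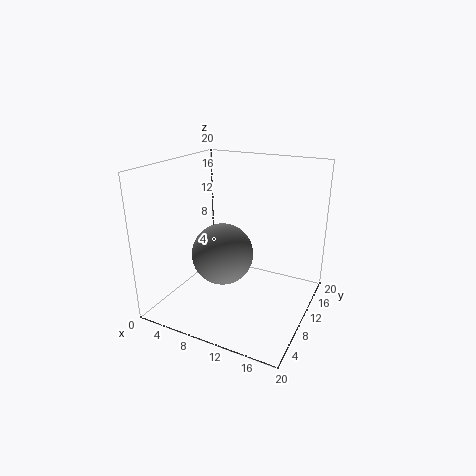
a = 9.5
b = 6.5
c = 9
col = 'gray'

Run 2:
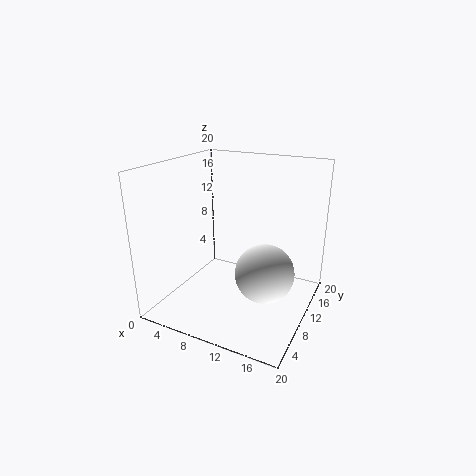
a = 14.5
b = 9
c = 6
col = 'white'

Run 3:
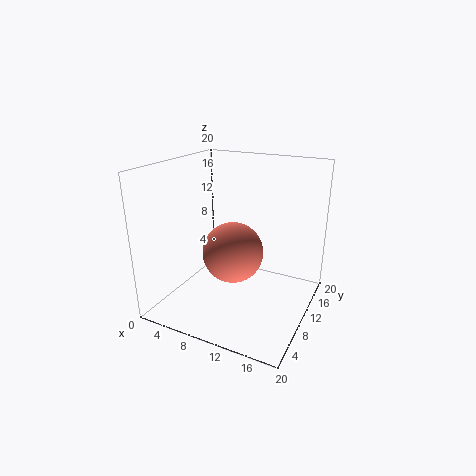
a = 10.5
b = 7.5
c = 9
col = 'salmon'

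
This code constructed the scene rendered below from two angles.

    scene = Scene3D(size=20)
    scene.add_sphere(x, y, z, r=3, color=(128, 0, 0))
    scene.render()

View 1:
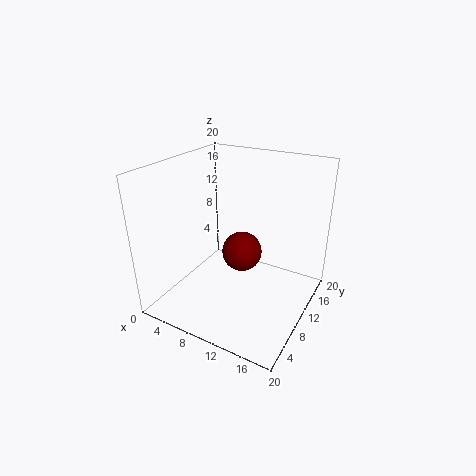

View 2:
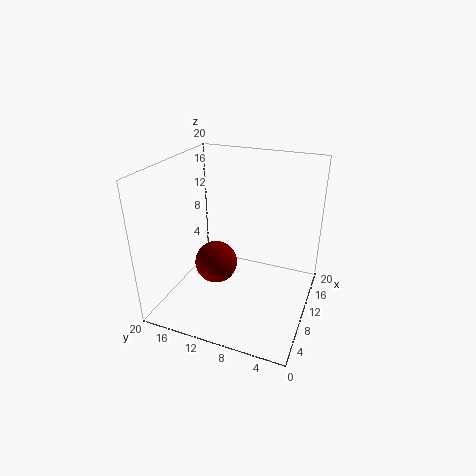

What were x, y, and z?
x = 9
y = 13
z = 6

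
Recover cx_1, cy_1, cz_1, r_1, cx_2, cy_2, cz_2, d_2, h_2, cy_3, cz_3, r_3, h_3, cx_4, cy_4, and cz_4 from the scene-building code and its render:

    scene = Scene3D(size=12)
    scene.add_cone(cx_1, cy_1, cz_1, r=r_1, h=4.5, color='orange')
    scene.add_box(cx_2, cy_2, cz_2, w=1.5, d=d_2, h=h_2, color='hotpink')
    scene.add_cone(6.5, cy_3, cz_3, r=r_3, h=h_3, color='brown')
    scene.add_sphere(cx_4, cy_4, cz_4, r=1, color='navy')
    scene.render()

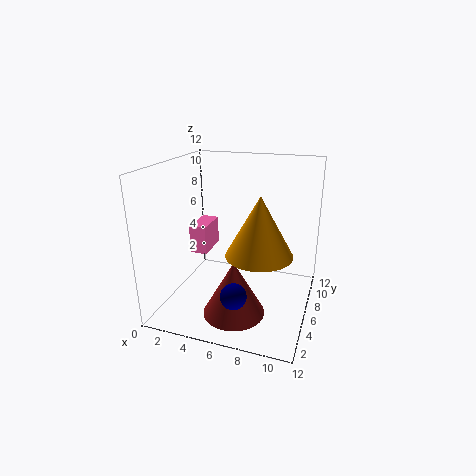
cx_1 = 8.5; cy_1 = 3.5; cz_1 = 6; r_1 = 2.5; cx_2 = 1.5; cy_2 = 6; cz_2 = 4; d_2 = 3; h_2 = 2.5; cy_3 = 3.5; cz_3 = 0.5; r_3 = 2.5; h_3 = 4.5; cx_4 = 7; cy_4 = 2; cz_4 = 3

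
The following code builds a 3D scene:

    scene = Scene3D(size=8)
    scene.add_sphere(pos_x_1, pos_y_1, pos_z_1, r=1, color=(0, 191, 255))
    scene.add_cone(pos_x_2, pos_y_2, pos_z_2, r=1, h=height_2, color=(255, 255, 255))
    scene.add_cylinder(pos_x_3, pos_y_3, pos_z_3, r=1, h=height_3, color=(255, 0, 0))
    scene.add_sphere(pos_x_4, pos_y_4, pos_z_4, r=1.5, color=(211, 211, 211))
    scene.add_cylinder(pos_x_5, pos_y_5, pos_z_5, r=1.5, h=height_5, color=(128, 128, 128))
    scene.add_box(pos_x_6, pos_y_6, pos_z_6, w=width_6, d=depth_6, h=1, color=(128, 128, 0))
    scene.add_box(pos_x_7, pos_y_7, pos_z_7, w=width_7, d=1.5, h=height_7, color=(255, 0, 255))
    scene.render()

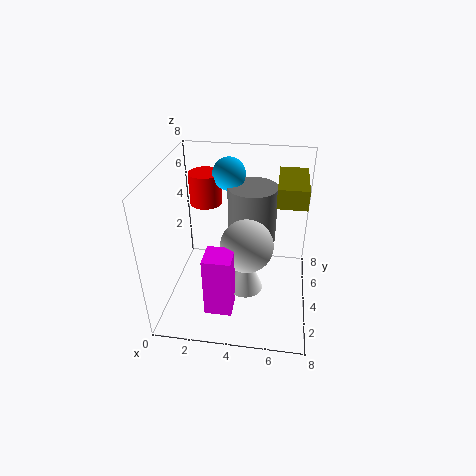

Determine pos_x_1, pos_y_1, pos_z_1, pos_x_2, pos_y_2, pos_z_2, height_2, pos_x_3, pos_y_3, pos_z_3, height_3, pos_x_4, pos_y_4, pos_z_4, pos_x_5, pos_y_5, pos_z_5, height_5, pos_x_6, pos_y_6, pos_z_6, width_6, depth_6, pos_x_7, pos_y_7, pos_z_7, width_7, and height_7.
pos_x_1 = 3
pos_y_1 = 7
pos_z_1 = 6.5
pos_x_2 = 4.5
pos_y_2 = 3.5
pos_z_2 = 1
height_2 = 2.5
pos_x_3 = 1.5
pos_y_3 = 7
pos_z_3 = 4.5
height_3 = 2
pos_x_4 = 4.5
pos_y_4 = 4
pos_z_4 = 3.5
pos_x_5 = 4.5
pos_y_5 = 6.5
pos_z_5 = 2.5
height_5 = 3.5
pos_x_6 = 6
pos_y_6 = 3
pos_z_6 = 6.5
width_6 = 1.5
depth_6 = 3
pos_x_7 = 2.5
pos_y_7 = 1.5
pos_z_7 = 0.5
width_7 = 1.5
height_7 = 3.5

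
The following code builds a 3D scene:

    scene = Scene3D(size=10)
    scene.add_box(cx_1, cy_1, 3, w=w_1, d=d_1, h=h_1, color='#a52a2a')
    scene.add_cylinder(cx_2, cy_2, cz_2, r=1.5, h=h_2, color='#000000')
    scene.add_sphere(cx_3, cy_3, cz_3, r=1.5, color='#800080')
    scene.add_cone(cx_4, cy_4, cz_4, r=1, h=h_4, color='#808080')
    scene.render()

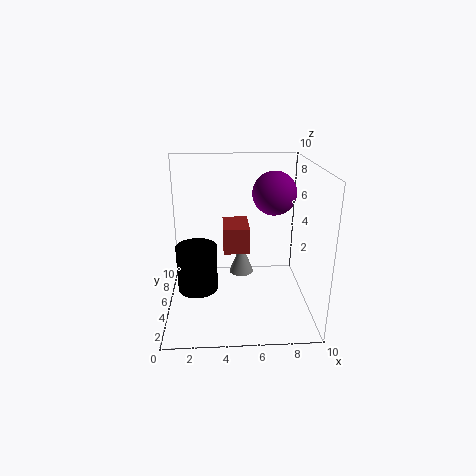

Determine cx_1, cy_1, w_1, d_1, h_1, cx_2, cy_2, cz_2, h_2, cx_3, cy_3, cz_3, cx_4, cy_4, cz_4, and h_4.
cx_1 = 4, cy_1 = 6.5, w_1 = 2, d_1 = 3, h_1 = 2, cx_2 = 2, cy_2 = 6, cz_2 = 0.5, h_2 = 3.5, cx_3 = 7.5, cy_3 = 5.5, cz_3 = 8, cx_4 = 5.5, cy_4 = 8.5, cz_4 = 0.5, h_4 = 2.5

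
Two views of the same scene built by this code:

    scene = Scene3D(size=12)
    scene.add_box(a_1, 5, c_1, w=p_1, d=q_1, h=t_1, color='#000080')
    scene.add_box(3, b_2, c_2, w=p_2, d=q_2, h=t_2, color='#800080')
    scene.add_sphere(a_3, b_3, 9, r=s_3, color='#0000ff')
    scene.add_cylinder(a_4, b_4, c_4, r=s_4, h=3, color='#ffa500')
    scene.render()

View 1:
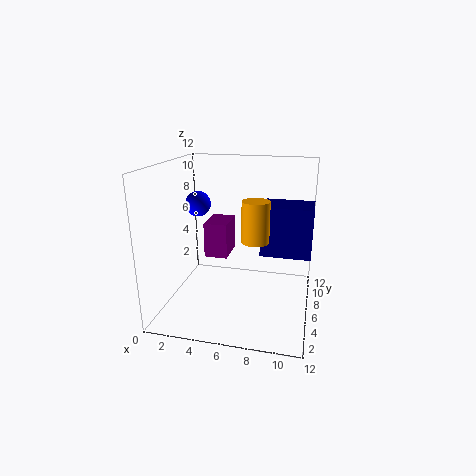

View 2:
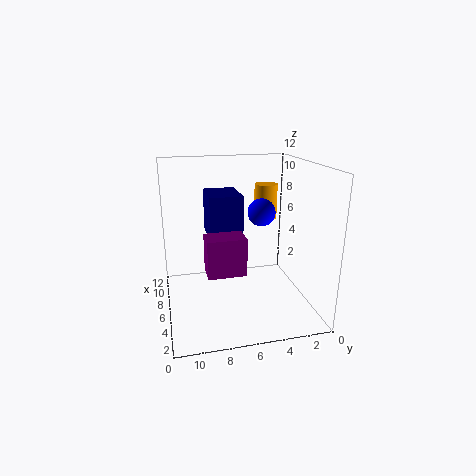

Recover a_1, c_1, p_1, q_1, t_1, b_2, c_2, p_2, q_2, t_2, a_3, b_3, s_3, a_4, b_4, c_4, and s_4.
a_1 = 8
c_1 = 5
p_1 = 4
q_1 = 3
t_1 = 4
b_2 = 6
c_2 = 4
p_2 = 2
q_2 = 3
t_2 = 3
a_3 = 3
b_3 = 5
s_3 = 1
a_4 = 8
b_4 = 3
c_4 = 7
s_4 = 1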